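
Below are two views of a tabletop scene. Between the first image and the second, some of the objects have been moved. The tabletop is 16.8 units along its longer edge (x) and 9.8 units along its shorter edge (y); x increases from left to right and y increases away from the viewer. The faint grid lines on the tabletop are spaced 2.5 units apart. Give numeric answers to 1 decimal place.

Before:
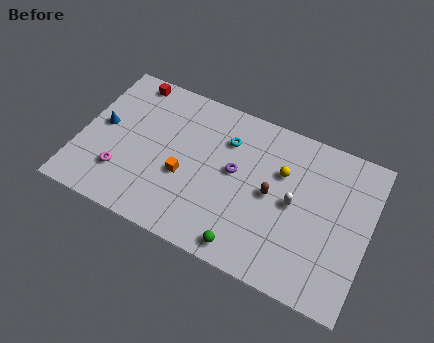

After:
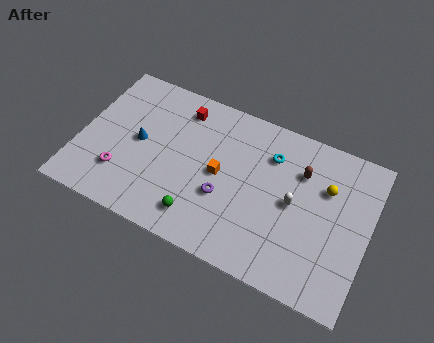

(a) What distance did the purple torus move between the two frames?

1.8

From (9.0, 5.4) to (8.6, 3.6), the purple torus covered √(0.4² + 1.8²) ≈ 1.8 units.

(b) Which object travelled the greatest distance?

the red cube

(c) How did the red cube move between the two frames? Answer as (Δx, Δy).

(3.2, -0.7)

The red cube started near (2.3, 8.8) and ended near (5.5, 8.1).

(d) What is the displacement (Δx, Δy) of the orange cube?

(2.0, 1.0)

The orange cube started near (6.2, 3.9) and ended near (8.2, 4.9).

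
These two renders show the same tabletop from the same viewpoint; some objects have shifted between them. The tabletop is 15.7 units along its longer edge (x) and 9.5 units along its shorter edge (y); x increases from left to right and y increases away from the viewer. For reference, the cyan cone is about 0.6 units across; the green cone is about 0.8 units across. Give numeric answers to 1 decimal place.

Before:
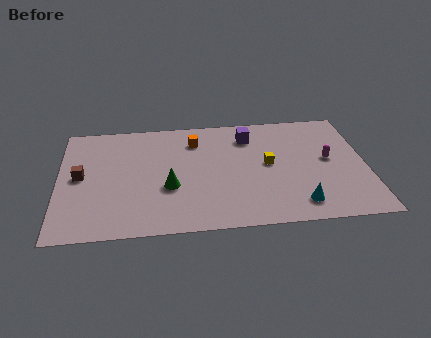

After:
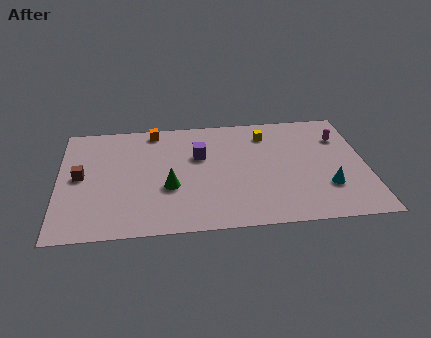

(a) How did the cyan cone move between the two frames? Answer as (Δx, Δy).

(1.5, 1.2)

From the two frames, the cyan cone sits at roughly (12.1, 1.6) before and (13.6, 2.8) after.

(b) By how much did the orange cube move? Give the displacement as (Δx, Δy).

(-2.1, 1.1)

The orange cube started near (7.0, 7.4) and ended near (4.9, 8.5).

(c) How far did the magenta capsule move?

1.9

The magenta capsule moved from about (13.8, 5.1) to (14.5, 6.9), a distance of √(0.7² + 1.8²) ≈ 1.9.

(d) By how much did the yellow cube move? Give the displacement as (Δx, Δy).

(0.0, 2.6)

The yellow cube was at about (10.7, 5.0) and moved to about (10.7, 7.6).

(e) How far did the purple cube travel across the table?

3.0

From (9.8, 7.5) to (7.2, 6.1), the purple cube covered √(2.6² + 1.4²) ≈ 3.0 units.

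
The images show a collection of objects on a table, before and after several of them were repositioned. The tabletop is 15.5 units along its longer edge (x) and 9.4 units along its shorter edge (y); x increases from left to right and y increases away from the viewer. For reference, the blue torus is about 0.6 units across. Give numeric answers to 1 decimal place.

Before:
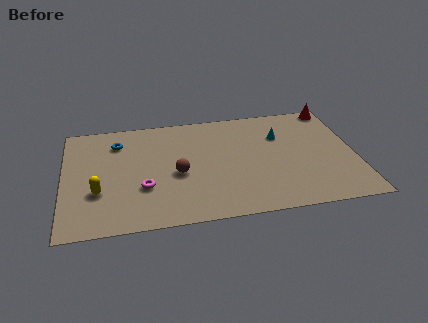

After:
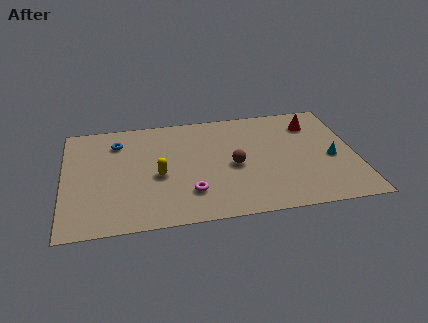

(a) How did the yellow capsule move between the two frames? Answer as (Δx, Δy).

(3.2, 0.9)

The yellow capsule started near (1.8, 3.2) and ended near (5.0, 4.1).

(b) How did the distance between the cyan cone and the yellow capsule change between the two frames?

-1.1

Before: roughly 10.3 units apart; after: 9.2. That's 1.1 units closer together.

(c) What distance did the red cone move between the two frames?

1.8

From (14.7, 8.6) to (13.4, 7.3), the red cone covered √(1.3² + 1.3²) ≈ 1.8 units.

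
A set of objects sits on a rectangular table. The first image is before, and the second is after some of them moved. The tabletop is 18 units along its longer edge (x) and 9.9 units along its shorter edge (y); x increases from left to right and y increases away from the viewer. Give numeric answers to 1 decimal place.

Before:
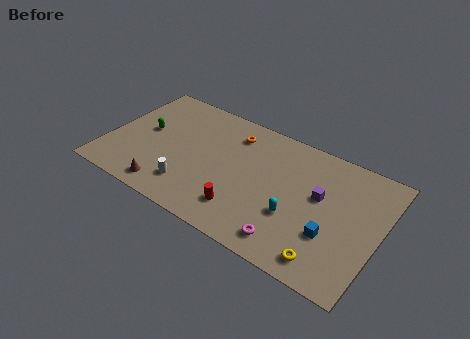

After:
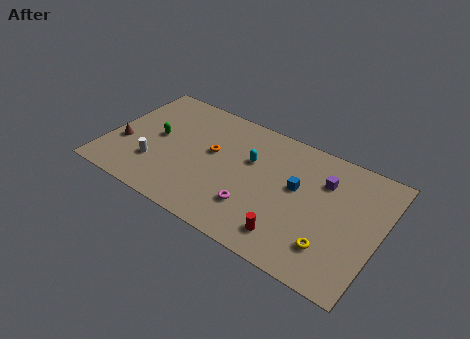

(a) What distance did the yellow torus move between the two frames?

1.0

The yellow torus was near (15.1, 1.4) before and (15.2, 2.4) after, so it travelled √(0.1² + 1.0²) ≈ 1.0 units.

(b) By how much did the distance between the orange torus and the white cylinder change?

-1.6

The distance was about 6.0 in the first image and 4.4 in the second, so they moved 1.6 units closer together.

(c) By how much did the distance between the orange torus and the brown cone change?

-1.3

The distance was about 7.4 in the first image and 6.1 in the second, so they moved 1.3 units closer together.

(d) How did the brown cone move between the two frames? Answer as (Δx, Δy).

(-3.4, 2.3)

The brown cone was at about (4.5, 1.3) and moved to about (1.1, 3.6).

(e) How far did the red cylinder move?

3.1

The red cylinder moved from about (9.5, 2.2) to (12.6, 1.8), a distance of √(3.1² + 0.4²) ≈ 3.1.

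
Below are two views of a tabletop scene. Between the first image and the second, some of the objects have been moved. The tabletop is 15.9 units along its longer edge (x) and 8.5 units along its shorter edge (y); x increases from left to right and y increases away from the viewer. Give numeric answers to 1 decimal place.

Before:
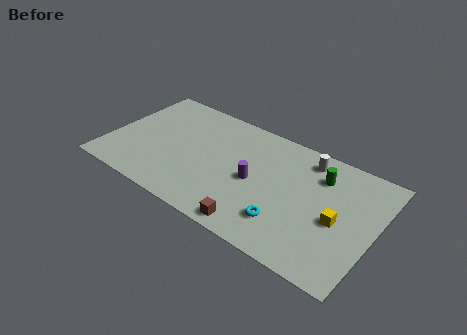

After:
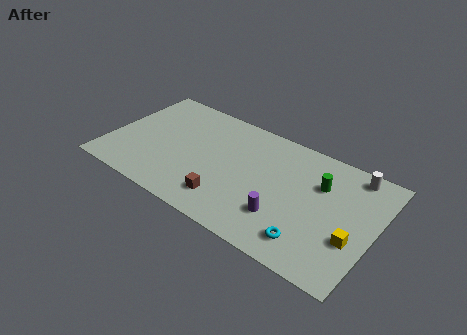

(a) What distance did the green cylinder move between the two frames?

0.6

The green cylinder was near (12.4, 6.4) before and (12.5, 5.8) after, so it travelled √(0.1² + 0.6²) ≈ 0.6 units.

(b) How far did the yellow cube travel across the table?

1.3

The yellow cube moved from about (13.8, 3.8) to (14.8, 3.0), a distance of √(1.0² + 0.8²) ≈ 1.3.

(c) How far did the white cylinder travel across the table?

2.7

The white cylinder was near (11.5, 7.2) before and (14.2, 7.5) after, so it travelled √(2.7² + 0.3²) ≈ 2.7 units.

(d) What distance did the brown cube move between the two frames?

2.1

The brown cube moved from about (9.4, 0.9) to (7.5, 1.8), a distance of √(1.9² + 0.9²) ≈ 2.1.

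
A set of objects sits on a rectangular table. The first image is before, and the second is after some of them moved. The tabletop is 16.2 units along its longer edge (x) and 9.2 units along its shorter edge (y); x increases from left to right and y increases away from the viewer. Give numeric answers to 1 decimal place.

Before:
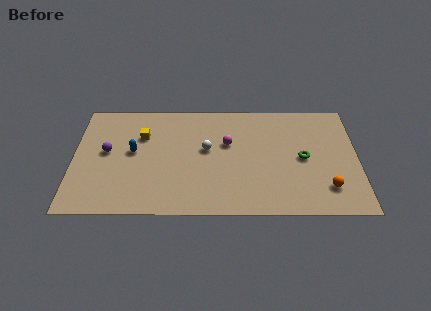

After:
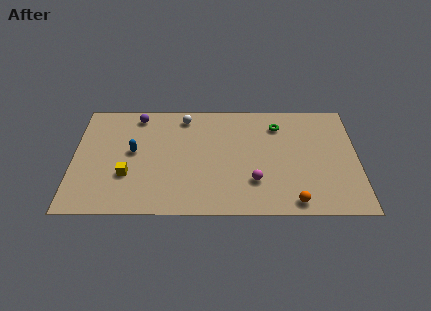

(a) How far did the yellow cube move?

3.3

From (3.9, 6.3) to (3.1, 3.1), the yellow cube covered √(0.8² + 3.2²) ≈ 3.3 units.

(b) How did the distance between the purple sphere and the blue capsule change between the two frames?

+1.5

Before: roughly 1.5 units apart; after: 3.0. That's 1.5 units further apart.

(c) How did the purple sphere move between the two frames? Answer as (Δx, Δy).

(1.7, 3.0)

The purple sphere was at about (1.9, 5.0) and moved to about (3.6, 8.0).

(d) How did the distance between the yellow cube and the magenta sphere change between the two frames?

+2.3

The distance was about 4.9 in the first image and 7.2 in the second, so they moved 2.3 units further apart.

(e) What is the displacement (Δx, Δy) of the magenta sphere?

(1.5, -3.1)

The magenta sphere was at about (8.8, 5.7) and moved to about (10.3, 2.6).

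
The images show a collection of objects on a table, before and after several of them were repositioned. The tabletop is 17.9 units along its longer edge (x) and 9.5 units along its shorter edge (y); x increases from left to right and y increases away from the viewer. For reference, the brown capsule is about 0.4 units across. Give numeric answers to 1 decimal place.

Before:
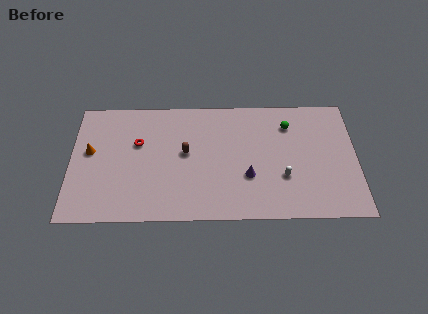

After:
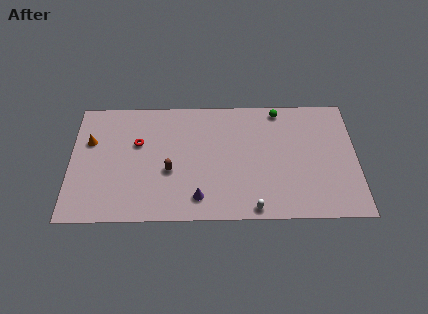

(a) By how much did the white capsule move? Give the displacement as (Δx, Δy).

(-1.9, -2.4)

The white capsule was at about (13.3, 3.2) and moved to about (11.4, 0.8).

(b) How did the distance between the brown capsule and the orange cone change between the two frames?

-0.5

The distance was about 6.0 in the first image and 5.5 in the second, so they moved 0.5 units closer together.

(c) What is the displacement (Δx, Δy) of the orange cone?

(0.0, 0.8)

From the two frames, the orange cone sits at roughly (1.2, 5.4) before and (1.2, 6.2) after.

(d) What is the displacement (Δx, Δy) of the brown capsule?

(-1.0, -1.4)

From the two frames, the brown capsule sits at roughly (7.2, 5.2) before and (6.2, 3.8) after.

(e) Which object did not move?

the red torus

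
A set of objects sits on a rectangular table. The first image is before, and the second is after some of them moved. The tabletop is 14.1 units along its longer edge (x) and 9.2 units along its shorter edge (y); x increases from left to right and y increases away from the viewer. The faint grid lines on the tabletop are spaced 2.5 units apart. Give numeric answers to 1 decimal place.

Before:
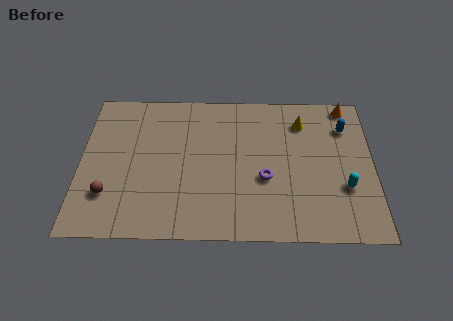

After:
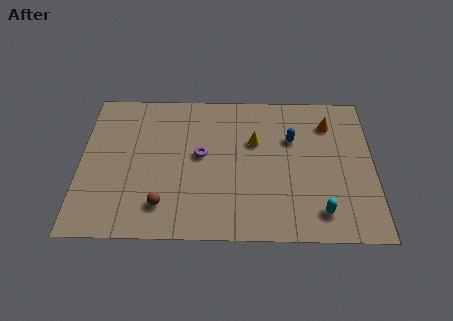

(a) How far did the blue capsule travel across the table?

2.7

The blue capsule moved from about (12.8, 6.9) to (10.2, 6.1), a distance of √(2.6² + 0.8²) ≈ 2.7.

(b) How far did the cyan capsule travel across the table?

1.9

The cyan capsule was near (12.7, 3.1) before and (11.5, 1.6) after, so it travelled √(1.2² + 1.5²) ≈ 1.9 units.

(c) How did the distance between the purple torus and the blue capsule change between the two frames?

-0.6

They were about 5.1 units apart before and 4.5 after — 0.6 units closer together.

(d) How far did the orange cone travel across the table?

1.5

The orange cone moved from about (12.9, 8.3) to (12.0, 7.1), a distance of √(0.9² + 1.2²) ≈ 1.5.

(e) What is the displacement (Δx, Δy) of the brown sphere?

(2.6, -0.6)

From the two frames, the brown sphere sits at roughly (1.4, 2.5) before and (4.0, 1.9) after.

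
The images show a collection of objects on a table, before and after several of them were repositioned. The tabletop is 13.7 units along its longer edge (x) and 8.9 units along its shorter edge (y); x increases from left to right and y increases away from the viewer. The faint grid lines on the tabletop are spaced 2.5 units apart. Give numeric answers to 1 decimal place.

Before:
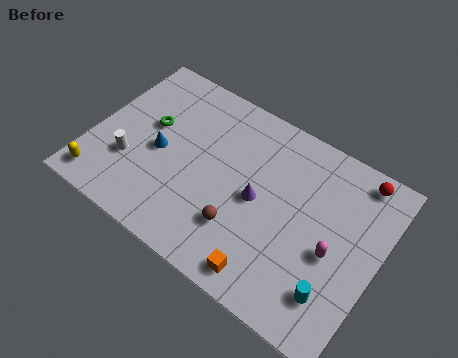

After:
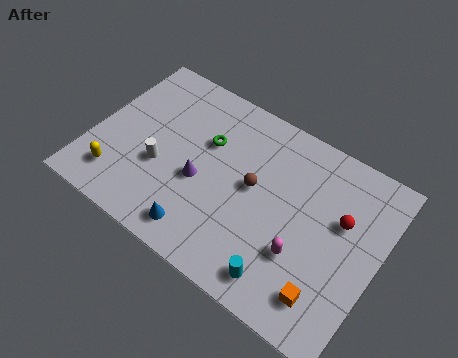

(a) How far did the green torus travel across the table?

2.8

From (2.5, 5.2) to (5.2, 5.8), the green torus covered √(2.7² + 0.6²) ≈ 2.8 units.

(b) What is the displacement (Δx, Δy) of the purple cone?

(-2.7, -0.6)

From the two frames, the purple cone sits at roughly (8.0, 4.3) before and (5.3, 3.7) after.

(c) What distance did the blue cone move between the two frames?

3.8

The blue cone moved from about (3.2, 4.1) to (5.8, 1.3), a distance of √(2.6² + 2.8²) ≈ 3.8.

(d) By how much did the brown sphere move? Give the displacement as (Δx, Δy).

(0.2, 2.3)

The brown sphere was at about (7.5, 2.5) and moved to about (7.7, 4.8).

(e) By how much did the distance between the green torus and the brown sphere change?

-3.0

They were about 5.7 units apart before and 2.7 after — 3.0 units closer together.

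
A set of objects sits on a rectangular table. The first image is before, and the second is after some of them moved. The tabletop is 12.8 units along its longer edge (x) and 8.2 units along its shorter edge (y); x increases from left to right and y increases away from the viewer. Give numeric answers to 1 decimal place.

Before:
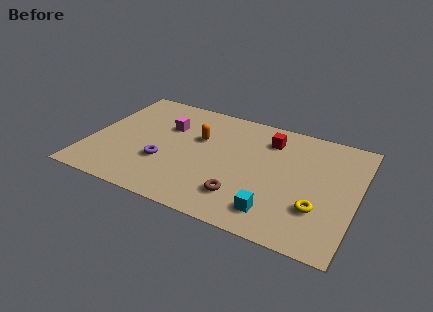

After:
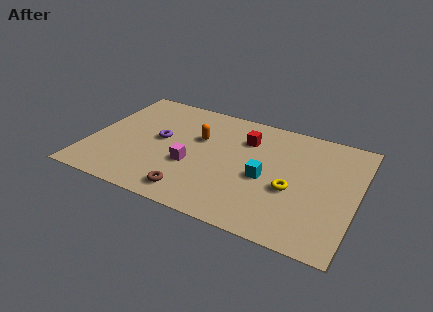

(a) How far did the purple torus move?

1.6

From (3.7, 2.8) to (3.3, 4.4), the purple torus covered √(0.4² + 1.6²) ≈ 1.6 units.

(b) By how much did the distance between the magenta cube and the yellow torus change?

-3.4

They were about 8.2 units apart before and 4.8 after — 3.4 units closer together.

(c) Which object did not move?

the orange capsule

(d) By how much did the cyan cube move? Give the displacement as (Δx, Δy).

(-0.7, 2.1)

The cyan cube started near (9.2, 1.5) and ended near (8.5, 3.6).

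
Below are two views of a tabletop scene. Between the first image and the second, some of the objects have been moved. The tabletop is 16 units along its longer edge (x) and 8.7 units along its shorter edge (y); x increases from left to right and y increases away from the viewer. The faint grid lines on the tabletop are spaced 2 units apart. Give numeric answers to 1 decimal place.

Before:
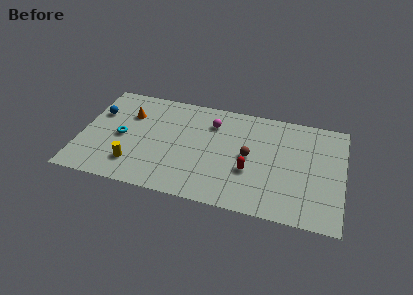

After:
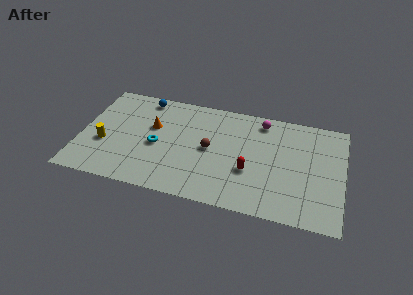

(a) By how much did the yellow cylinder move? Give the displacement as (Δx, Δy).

(-1.9, 1.3)

The yellow cylinder was at about (3.4, 2.0) and moved to about (1.5, 3.3).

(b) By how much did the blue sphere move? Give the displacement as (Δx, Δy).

(2.7, 1.9)

The blue sphere started near (0.9, 5.8) and ended near (3.6, 7.7).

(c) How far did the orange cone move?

1.7

The orange cone was near (2.8, 6.1) before and (4.3, 5.4) after, so it travelled √(1.5² + 0.7²) ≈ 1.7 units.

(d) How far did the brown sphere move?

2.4

From (10.3, 4.4) to (7.9, 4.4), the brown sphere covered √(2.4² + 0.0²) ≈ 2.4 units.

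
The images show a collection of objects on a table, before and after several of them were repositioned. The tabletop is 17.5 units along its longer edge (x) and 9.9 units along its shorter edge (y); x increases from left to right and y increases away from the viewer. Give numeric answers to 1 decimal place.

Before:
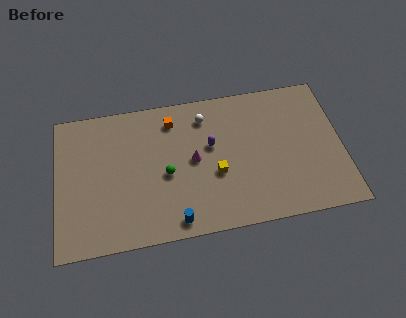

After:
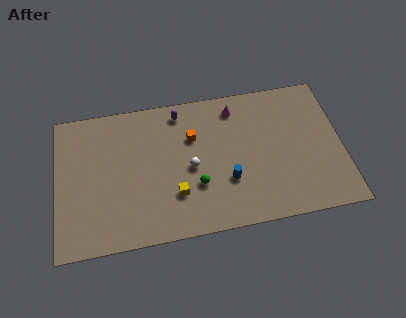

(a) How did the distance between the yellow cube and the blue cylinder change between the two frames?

-0.6

They were about 3.8 units apart before and 3.2 after — 0.6 units closer together.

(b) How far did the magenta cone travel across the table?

4.2

The magenta cone was near (8.4, 5.1) before and (11.1, 8.3) after, so it travelled √(2.7² + 3.2²) ≈ 4.2 units.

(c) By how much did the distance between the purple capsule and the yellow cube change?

+3.7

The distance was about 2.0 in the first image and 5.7 in the second, so they moved 3.7 units further apart.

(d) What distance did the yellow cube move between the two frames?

2.7

The yellow cube moved from about (9.7, 3.9) to (7.2, 2.9), a distance of √(2.5² + 1.0²) ≈ 2.7.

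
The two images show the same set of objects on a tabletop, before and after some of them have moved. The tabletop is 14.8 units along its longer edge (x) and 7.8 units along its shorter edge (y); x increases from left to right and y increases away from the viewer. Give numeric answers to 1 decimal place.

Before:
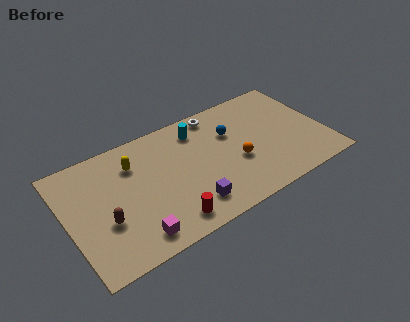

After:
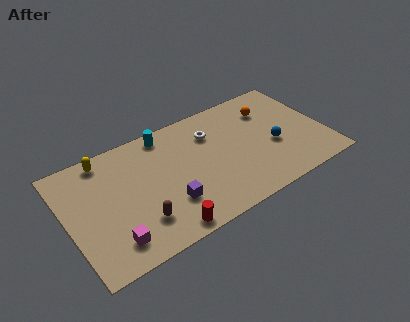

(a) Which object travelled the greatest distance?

the orange sphere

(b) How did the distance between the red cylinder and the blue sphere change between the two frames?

+1.3

Before: roughly 5.9 units apart; after: 7.2. That's 1.3 units further apart.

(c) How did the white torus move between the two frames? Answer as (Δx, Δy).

(-0.5, -1.2)

From the two frames, the white torus sits at roughly (9.0, 6.9) before and (8.5, 5.7) after.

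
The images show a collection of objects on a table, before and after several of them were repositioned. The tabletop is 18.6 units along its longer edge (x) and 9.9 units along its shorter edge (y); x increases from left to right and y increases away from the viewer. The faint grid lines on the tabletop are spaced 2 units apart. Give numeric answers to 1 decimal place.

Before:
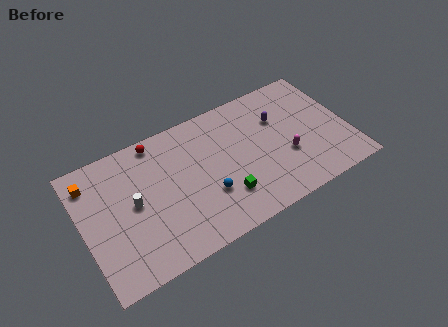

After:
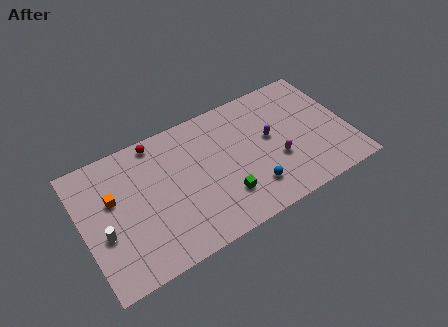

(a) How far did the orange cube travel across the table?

2.3

The orange cube moved from about (0.9, 8.0) to (2.2, 6.1), a distance of √(1.3² + 1.9²) ≈ 2.3.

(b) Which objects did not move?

the green cube and the red sphere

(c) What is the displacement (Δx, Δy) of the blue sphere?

(3.0, -1.0)

The blue sphere was at about (8.4, 3.3) and moved to about (11.4, 2.3).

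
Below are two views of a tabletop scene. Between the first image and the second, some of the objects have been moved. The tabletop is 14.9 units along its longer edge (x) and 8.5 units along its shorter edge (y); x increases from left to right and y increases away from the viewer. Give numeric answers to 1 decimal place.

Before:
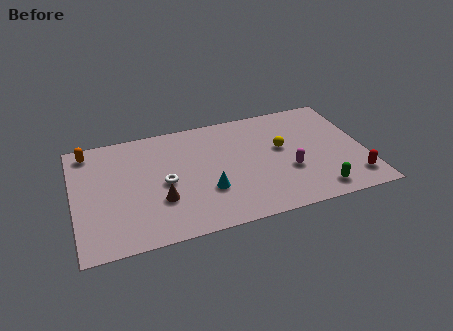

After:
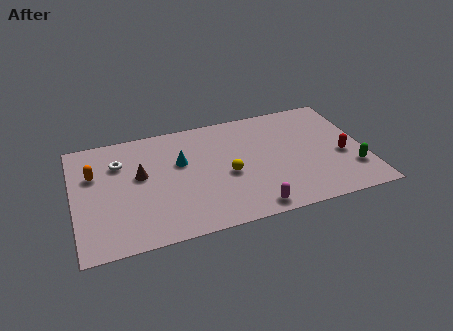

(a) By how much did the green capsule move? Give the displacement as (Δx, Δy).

(1.9, 1.1)

From the two frames, the green capsule sits at roughly (12.2, 1.2) before and (14.1, 2.3) after.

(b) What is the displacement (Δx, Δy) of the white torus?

(-2.2, 2.1)

The white torus was at about (4.6, 4.0) and moved to about (2.4, 6.1).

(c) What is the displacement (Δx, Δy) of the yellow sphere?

(-2.9, -1.2)

The yellow sphere started near (10.7, 4.9) and ended near (7.8, 3.7).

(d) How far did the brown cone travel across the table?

2.3

The brown cone was near (4.3, 2.8) before and (3.4, 4.9) after, so it travelled √(0.9² + 2.1²) ≈ 2.3 units.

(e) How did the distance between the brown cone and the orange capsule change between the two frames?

-3.3

They were about 5.7 units apart before and 2.4 after — 3.3 units closer together.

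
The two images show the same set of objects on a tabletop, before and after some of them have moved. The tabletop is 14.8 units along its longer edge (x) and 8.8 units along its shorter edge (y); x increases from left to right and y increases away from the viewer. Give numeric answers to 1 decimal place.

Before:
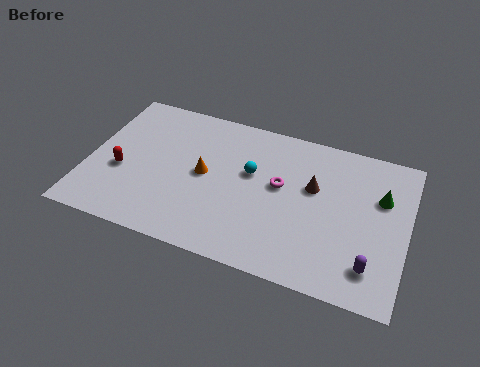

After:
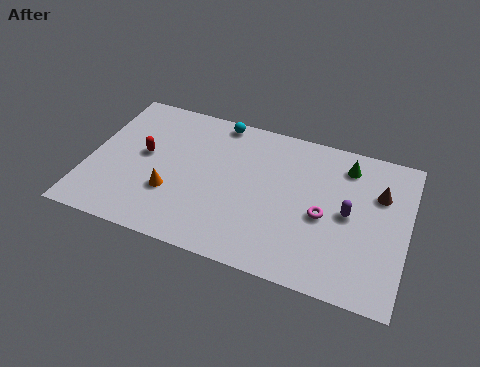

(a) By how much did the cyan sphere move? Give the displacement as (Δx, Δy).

(-1.8, 2.7)

The cyan sphere was at about (7.5, 5.3) and moved to about (5.7, 8.0).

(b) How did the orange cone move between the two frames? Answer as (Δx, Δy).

(-1.4, -1.6)

From the two frames, the orange cone sits at roughly (5.4, 4.5) before and (4.0, 2.9) after.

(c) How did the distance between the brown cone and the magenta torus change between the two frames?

+1.6

They were about 1.6 units apart before and 3.2 after — 1.6 units further apart.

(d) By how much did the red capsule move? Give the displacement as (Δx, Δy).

(0.9, 1.3)

From the two frames, the red capsule sits at roughly (1.6, 3.5) before and (2.5, 4.8) after.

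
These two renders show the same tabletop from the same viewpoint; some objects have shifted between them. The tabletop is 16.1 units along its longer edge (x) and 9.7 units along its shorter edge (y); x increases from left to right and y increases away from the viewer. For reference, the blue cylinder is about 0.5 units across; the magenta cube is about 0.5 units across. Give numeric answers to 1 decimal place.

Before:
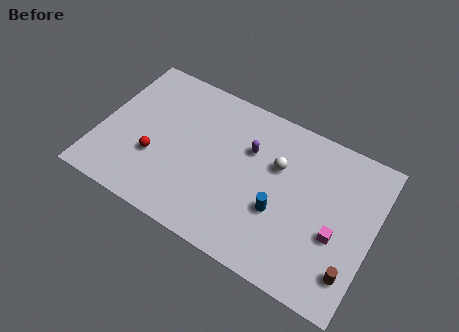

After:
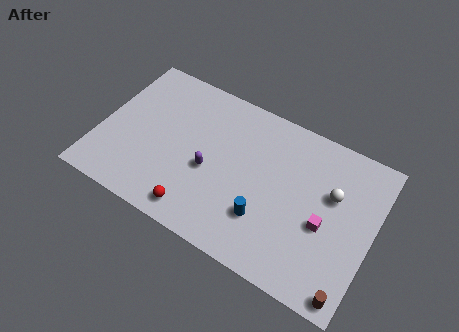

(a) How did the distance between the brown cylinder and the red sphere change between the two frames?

-2.9

They were about 11.9 units apart before and 9.0 after — 2.9 units closer together.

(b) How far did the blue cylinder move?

1.1

The blue cylinder was near (10.8, 3.6) before and (10.1, 2.8) after, so it travelled √(0.7² + 0.8²) ≈ 1.1 units.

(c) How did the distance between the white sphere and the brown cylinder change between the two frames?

-1.0

Before: roughly 6.5 units apart; after: 5.5. That's 1.0 units closer together.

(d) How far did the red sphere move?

3.6

From (3.4, 3.4) to (6.3, 1.3), the red sphere covered √(2.9² + 2.1²) ≈ 3.6 units.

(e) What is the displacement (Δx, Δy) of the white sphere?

(3.3, -0.2)

The white sphere was at about (10.3, 6.3) and moved to about (13.6, 6.1).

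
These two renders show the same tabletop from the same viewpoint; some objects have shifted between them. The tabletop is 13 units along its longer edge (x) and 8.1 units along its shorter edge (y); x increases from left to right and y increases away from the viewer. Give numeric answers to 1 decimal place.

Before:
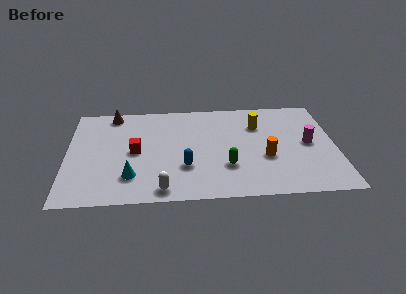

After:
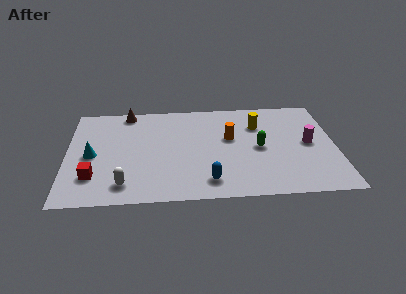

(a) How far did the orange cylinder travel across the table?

2.4

The orange cylinder was near (9.6, 3.1) before and (7.9, 4.8) after, so it travelled √(1.7² + 1.7²) ≈ 2.4 units.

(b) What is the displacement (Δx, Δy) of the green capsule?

(1.6, 1.4)

From the two frames, the green capsule sits at roughly (7.7, 2.5) before and (9.3, 3.9) after.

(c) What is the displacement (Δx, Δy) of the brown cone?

(0.7, 0.1)

The brown cone was at about (2.2, 7.2) and moved to about (2.9, 7.3).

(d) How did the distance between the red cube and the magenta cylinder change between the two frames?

+2.2

They were about 8.4 units apart before and 10.6 after — 2.2 units further apart.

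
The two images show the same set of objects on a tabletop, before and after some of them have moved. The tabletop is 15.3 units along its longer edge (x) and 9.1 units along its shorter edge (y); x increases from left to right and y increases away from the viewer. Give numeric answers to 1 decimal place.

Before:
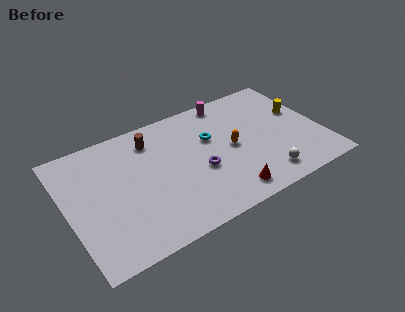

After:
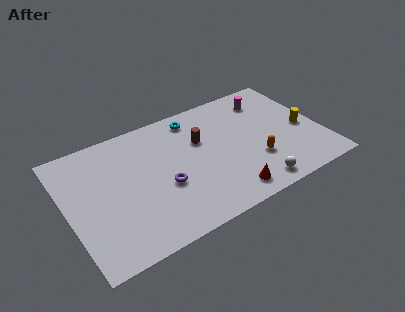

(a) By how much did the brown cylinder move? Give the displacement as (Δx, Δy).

(2.8, -1.4)

The brown cylinder started near (5.4, 7.3) and ended near (8.2, 5.9).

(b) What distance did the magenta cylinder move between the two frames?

2.5

The magenta cylinder was near (10.3, 8.2) before and (12.6, 7.3) after, so it travelled √(2.3² + 0.9²) ≈ 2.5 units.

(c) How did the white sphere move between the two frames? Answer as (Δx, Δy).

(-0.7, -0.4)

The white sphere was at about (11.4, 1.5) and moved to about (10.7, 1.1).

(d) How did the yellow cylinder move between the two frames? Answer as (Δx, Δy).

(0.0, -1.4)

The yellow cylinder started near (14.3, 5.5) and ended near (14.3, 4.1).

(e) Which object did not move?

the red cone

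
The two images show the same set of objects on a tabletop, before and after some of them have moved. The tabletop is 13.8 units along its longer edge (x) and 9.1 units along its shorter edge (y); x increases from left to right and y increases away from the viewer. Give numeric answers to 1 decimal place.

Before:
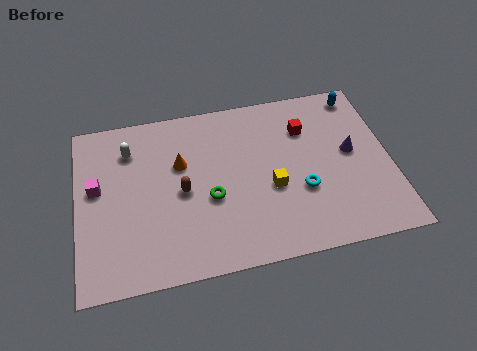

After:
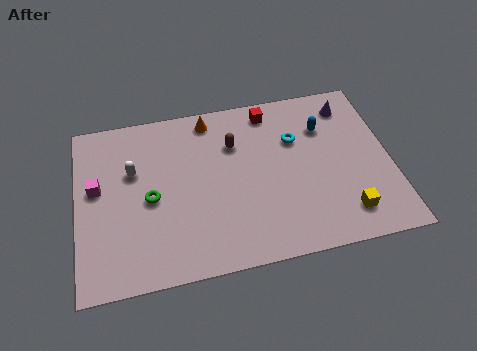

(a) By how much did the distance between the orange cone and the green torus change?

+2.3

They were about 2.4 units apart before and 4.7 after — 2.3 units further apart.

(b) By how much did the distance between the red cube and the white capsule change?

-1.3

They were about 7.8 units apart before and 6.5 after — 1.3 units closer together.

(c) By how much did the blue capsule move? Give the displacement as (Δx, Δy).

(-1.7, -1.5)

The blue capsule started near (12.7, 8.0) and ended near (11.0, 6.5).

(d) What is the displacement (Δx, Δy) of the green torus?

(-2.6, 0.5)

From the two frames, the green torus sits at roughly (5.8, 3.7) before and (3.2, 4.2) after.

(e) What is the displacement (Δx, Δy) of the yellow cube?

(3.1, -2.0)

The yellow cube started near (8.5, 3.7) and ended near (11.6, 1.7).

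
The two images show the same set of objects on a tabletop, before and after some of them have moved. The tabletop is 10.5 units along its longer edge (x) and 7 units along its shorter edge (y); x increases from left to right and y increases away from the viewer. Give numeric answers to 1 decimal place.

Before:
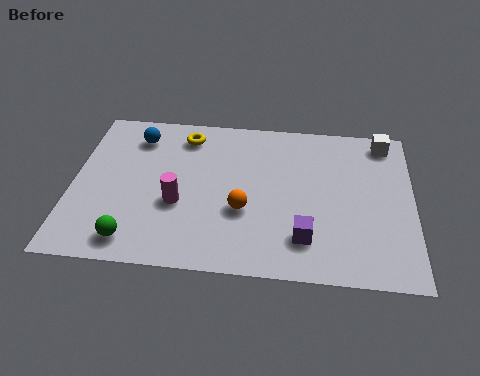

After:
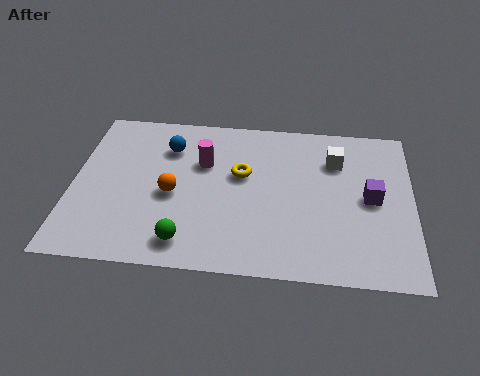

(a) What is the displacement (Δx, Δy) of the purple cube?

(2.0, 1.9)

The purple cube was at about (7.2, 1.6) and moved to about (9.2, 3.5).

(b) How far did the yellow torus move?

2.4

From (3.4, 5.8) to (5.2, 4.2), the yellow torus covered √(1.8² + 1.6²) ≈ 2.4 units.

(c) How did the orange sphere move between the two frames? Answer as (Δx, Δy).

(-2.2, 0.5)

The orange sphere was at about (5.3, 2.6) and moved to about (3.1, 3.1).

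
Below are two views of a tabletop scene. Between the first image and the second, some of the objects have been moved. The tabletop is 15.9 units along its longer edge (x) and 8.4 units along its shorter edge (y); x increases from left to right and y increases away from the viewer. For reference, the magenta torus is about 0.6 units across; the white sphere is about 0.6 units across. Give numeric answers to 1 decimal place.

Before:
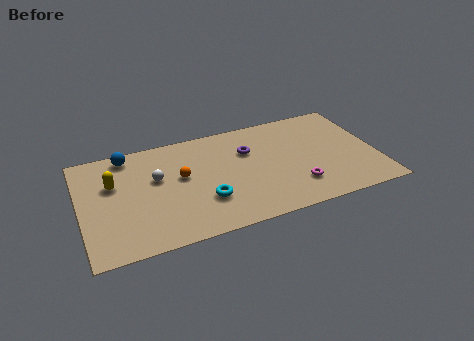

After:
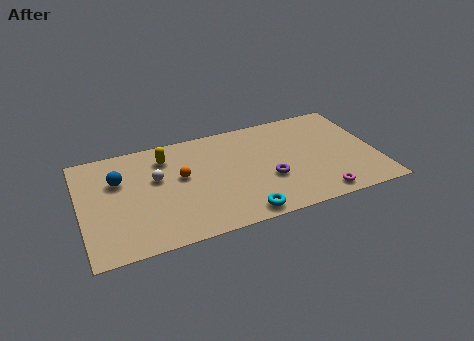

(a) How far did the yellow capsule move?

3.1

The yellow capsule was near (1.8, 5.4) before and (4.7, 6.6) after, so it travelled √(2.9² + 1.2²) ≈ 3.1 units.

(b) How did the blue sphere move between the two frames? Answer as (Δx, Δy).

(-0.6, -1.8)

The blue sphere started near (2.7, 7.4) and ended near (2.1, 5.6).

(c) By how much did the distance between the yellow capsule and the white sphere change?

-0.7

They were about 2.3 units apart before and 1.6 after — 0.7 units closer together.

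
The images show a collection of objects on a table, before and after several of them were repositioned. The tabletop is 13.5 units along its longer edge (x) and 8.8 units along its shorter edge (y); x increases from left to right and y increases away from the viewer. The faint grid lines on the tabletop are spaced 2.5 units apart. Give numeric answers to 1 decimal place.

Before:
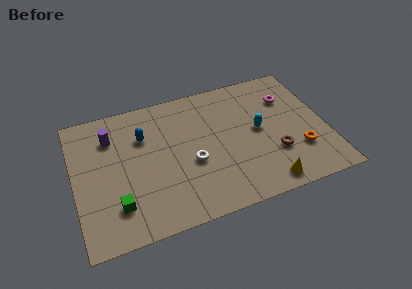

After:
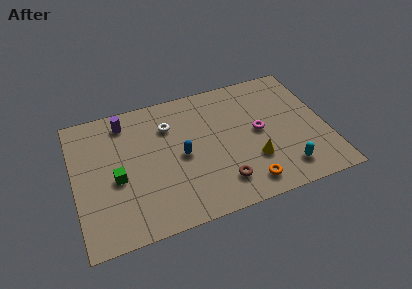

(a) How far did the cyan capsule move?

3.2

The cyan capsule moved from about (9.9, 4.6) to (11.0, 1.6), a distance of √(1.1² + 3.0²) ≈ 3.2.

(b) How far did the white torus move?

3.0

The white torus was near (6.2, 3.6) before and (5.2, 6.4) after, so it travelled √(1.0² + 2.8²) ≈ 3.0 units.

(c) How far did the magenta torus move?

2.5

The magenta torus moved from about (11.7, 6.3) to (9.9, 4.5), a distance of √(1.8² + 1.8²) ≈ 2.5.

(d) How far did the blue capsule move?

2.7

The blue capsule was near (3.8, 6.1) before and (5.7, 4.2) after, so it travelled √(1.9² + 1.9²) ≈ 2.7 units.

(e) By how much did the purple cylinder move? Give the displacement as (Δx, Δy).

(0.8, 0.8)

The purple cylinder was at about (2.1, 6.6) and moved to about (2.9, 7.4).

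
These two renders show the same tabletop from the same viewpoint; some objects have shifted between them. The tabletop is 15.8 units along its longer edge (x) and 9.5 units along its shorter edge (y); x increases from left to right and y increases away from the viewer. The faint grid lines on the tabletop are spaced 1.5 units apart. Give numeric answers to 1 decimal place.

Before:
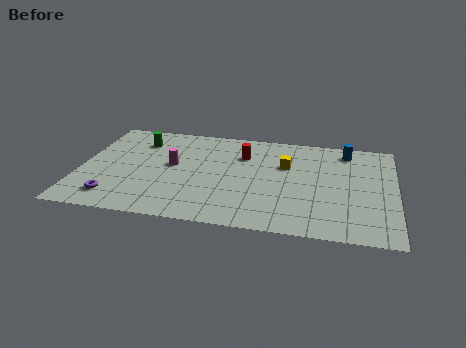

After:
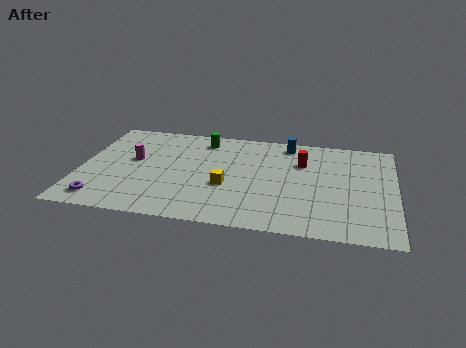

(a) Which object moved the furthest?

the yellow cube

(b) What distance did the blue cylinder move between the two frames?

3.0

The blue cylinder moved from about (13.3, 8.1) to (10.3, 8.3), a distance of √(3.0² + 0.2²) ≈ 3.0.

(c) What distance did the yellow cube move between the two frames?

3.8

From (10.3, 6.2) to (7.4, 3.7), the yellow cube covered √(2.9² + 2.5²) ≈ 3.8 units.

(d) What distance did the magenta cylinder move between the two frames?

2.0

The magenta cylinder was near (4.6, 5.2) before and (2.6, 5.4) after, so it travelled √(2.0² + 0.2²) ≈ 2.0 units.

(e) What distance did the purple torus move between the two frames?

0.7

The purple torus moved from about (1.9, 1.7) to (1.3, 1.4), a distance of √(0.6² + 0.3²) ≈ 0.7.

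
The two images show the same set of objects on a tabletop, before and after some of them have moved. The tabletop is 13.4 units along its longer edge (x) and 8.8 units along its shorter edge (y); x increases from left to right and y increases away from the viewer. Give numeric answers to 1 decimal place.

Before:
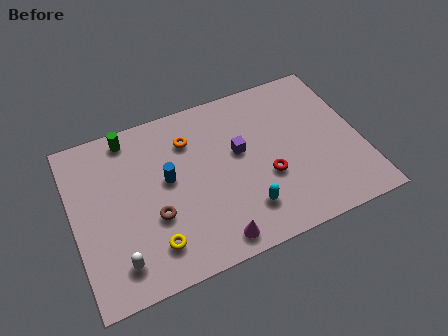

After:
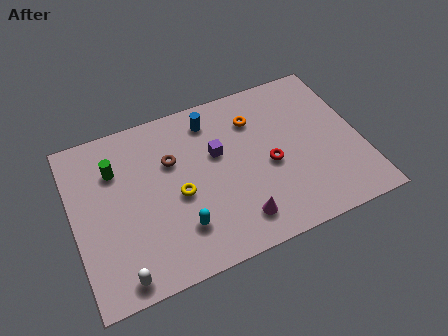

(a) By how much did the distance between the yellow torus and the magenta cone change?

+0.6

Before: roughly 2.8 units apart; after: 3.4. That's 0.6 units further apart.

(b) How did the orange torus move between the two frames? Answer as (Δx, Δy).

(3.1, 0.0)

The orange torus started near (5.6, 6.6) and ended near (8.7, 6.6).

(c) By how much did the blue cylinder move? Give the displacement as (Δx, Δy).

(2.3, 2.4)

From the two frames, the blue cylinder sits at roughly (4.4, 4.9) before and (6.7, 7.3) after.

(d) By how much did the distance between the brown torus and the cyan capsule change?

-0.7

The distance was about 4.3 in the first image and 3.6 in the second, so they moved 0.7 units closer together.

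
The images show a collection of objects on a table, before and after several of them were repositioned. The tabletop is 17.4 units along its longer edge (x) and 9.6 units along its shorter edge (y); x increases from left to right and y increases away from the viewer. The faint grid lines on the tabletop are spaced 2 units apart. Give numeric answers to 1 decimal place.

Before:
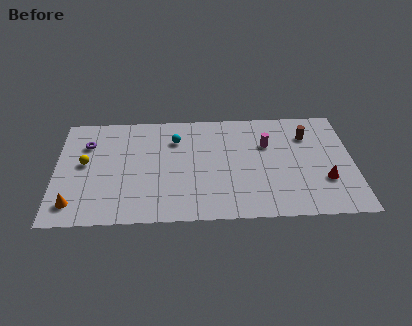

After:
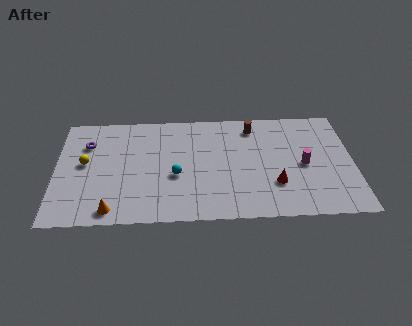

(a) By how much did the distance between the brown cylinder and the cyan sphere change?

-1.6

The distance was about 7.8 in the first image and 6.2 in the second, so they moved 1.6 units closer together.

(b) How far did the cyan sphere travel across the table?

3.2

The cyan sphere was near (7.0, 7.1) before and (7.0, 3.9) after, so it travelled √(0.0² + 3.2²) ≈ 3.2 units.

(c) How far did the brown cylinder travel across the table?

3.3

The brown cylinder was near (14.8, 7.1) before and (11.6, 8.0) after, so it travelled √(3.2² + 0.9²) ≈ 3.3 units.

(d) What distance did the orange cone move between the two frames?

2.3

From (1.1, 1.7) to (3.3, 1.1), the orange cone covered √(2.2² + 0.6²) ≈ 2.3 units.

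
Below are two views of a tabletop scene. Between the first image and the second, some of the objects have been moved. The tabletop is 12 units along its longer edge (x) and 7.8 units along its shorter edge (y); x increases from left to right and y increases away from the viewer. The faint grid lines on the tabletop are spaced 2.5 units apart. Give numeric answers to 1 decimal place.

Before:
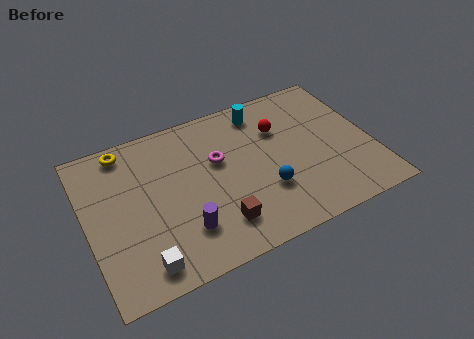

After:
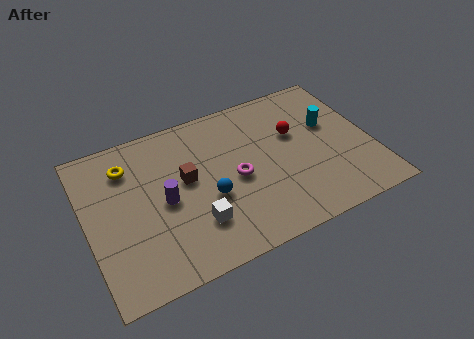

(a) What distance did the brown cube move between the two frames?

2.9

From (5.2, 1.7) to (4.2, 4.4), the brown cube covered √(1.0² + 2.7²) ≈ 2.9 units.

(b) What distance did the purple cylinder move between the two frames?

1.8

From (3.8, 2.0) to (3.2, 3.7), the purple cylinder covered √(0.6² + 1.7²) ≈ 1.8 units.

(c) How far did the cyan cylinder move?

3.2

The cyan cylinder was near (7.7, 6.6) before and (10.4, 4.8) after, so it travelled √(2.7² + 1.8²) ≈ 3.2 units.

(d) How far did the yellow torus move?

0.9

From (1.9, 6.9) to (1.9, 6.0), the yellow torus covered √(0.0² + 0.9²) ≈ 0.9 units.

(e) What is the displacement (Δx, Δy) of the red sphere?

(0.6, -0.5)

The red sphere was at about (8.3, 5.4) and moved to about (8.9, 4.9).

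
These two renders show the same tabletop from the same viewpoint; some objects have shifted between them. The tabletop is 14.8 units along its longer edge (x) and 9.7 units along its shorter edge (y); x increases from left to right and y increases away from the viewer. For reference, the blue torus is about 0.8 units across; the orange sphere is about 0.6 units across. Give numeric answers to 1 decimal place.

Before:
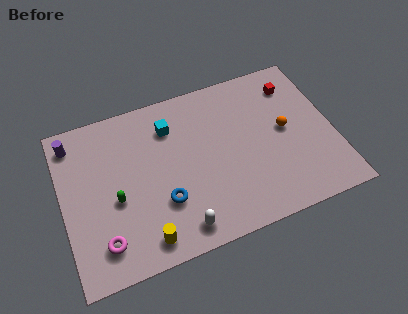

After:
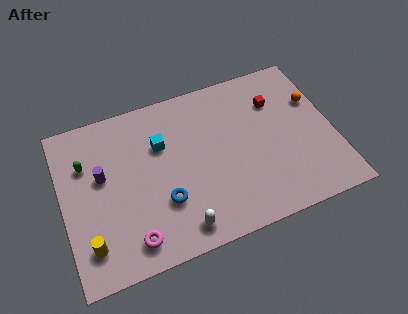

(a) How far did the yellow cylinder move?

3.0

From (4.1, 1.3) to (1.2, 2.0), the yellow cylinder covered √(2.9² + 0.7²) ≈ 3.0 units.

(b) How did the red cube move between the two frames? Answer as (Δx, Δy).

(-1.1, -0.7)

The red cube started near (13.0, 7.7) and ended near (11.9, 7.0).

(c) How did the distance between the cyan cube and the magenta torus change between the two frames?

-1.5

The distance was about 6.9 in the first image and 5.4 in the second, so they moved 1.5 units closer together.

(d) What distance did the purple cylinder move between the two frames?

2.9

From (0.8, 8.2) to (2.2, 5.7), the purple cylinder covered √(1.4² + 2.5²) ≈ 2.9 units.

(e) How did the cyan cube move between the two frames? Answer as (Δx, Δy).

(-0.6, -0.9)

The cyan cube started near (6.1, 7.4) and ended near (5.5, 6.5).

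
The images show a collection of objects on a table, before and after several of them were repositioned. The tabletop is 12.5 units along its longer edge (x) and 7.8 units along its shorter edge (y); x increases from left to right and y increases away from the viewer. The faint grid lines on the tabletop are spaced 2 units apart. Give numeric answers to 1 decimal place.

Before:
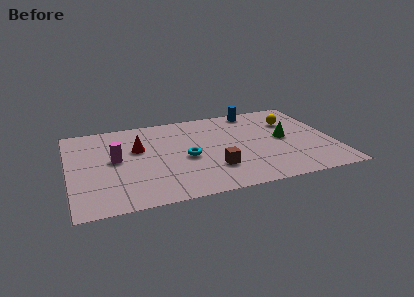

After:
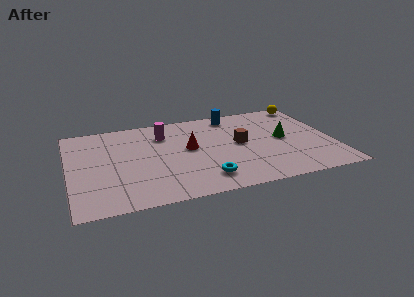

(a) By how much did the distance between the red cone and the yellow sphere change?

-0.8

Before: roughly 7.4 units apart; after: 6.6. That's 0.8 units closer together.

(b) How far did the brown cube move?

2.4

The brown cube was near (6.7, 2.2) before and (8.1, 4.1) after, so it travelled √(1.4² + 1.9²) ≈ 2.4 units.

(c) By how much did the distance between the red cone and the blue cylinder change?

-2.8

Before: roughly 6.2 units apart; after: 3.4. That's 2.8 units closer together.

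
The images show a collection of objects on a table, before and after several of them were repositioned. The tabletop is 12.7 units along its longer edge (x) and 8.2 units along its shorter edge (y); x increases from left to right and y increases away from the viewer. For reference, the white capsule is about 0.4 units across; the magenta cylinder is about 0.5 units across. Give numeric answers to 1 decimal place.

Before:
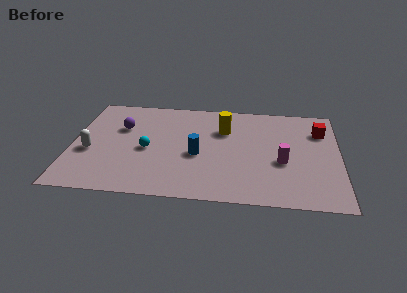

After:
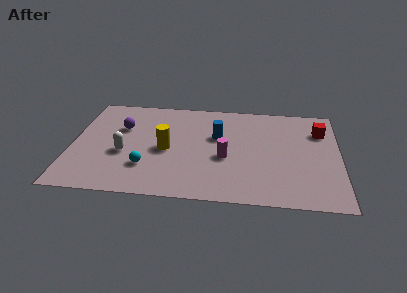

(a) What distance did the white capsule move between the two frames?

1.6

The white capsule moved from about (0.9, 3.3) to (2.5, 3.3), a distance of √(1.6² + 0.0²) ≈ 1.6.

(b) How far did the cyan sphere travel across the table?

1.4

The cyan sphere was near (3.6, 3.7) before and (3.6, 2.3) after, so it travelled √(0.0² + 1.4²) ≈ 1.4 units.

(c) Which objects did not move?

the red cube and the purple sphere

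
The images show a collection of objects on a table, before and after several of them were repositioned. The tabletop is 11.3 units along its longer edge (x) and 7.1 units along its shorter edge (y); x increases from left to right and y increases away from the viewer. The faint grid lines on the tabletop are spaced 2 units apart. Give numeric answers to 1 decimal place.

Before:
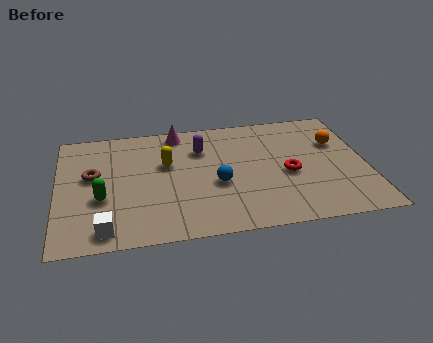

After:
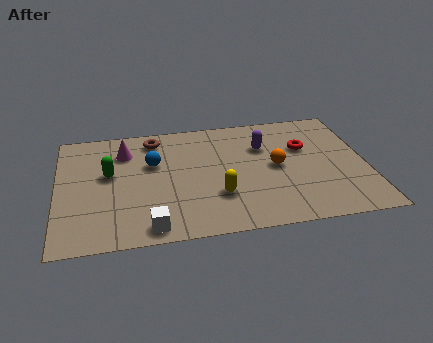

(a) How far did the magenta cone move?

2.2

The magenta cone was near (4.5, 6.3) before and (2.5, 5.4) after, so it travelled √(2.0² + 0.9²) ≈ 2.2 units.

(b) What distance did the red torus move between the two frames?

1.7

The red torus moved from about (8.4, 3.1) to (9.1, 4.6), a distance of √(0.7² + 1.5²) ≈ 1.7.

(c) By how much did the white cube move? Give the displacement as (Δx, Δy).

(1.6, -0.1)

The white cube started near (1.7, 0.9) and ended near (3.3, 0.8).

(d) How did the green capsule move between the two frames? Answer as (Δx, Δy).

(0.3, 1.4)

The green capsule started near (1.6, 2.7) and ended near (1.9, 4.1).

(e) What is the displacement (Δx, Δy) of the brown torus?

(2.3, 1.9)

The brown torus was at about (1.3, 4.1) and moved to about (3.6, 6.0).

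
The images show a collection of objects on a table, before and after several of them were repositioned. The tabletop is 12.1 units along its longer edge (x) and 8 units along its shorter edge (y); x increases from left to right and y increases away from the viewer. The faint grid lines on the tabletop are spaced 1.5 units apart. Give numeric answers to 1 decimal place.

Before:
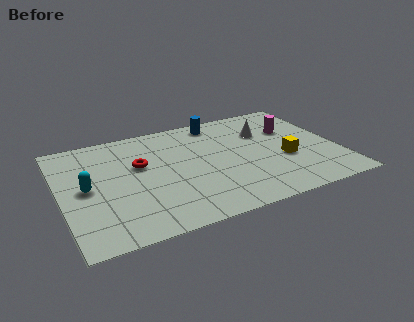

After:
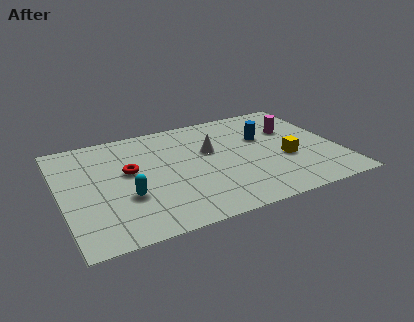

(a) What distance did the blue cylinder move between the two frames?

2.6

From (7.2, 7.0) to (9.0, 5.1), the blue cylinder covered √(1.8² + 1.9²) ≈ 2.6 units.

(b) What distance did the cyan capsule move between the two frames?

2.0

The cyan capsule moved from about (1.1, 4.0) to (2.7, 2.8), a distance of √(1.6² + 1.2²) ≈ 2.0.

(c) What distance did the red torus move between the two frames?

0.6

The red torus moved from about (3.5, 4.9) to (3.0, 4.6), a distance of √(0.5² + 0.3²) ≈ 0.6.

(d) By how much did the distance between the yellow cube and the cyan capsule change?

-1.6

Before: roughly 8.6 units apart; after: 7.0. That's 1.6 units closer together.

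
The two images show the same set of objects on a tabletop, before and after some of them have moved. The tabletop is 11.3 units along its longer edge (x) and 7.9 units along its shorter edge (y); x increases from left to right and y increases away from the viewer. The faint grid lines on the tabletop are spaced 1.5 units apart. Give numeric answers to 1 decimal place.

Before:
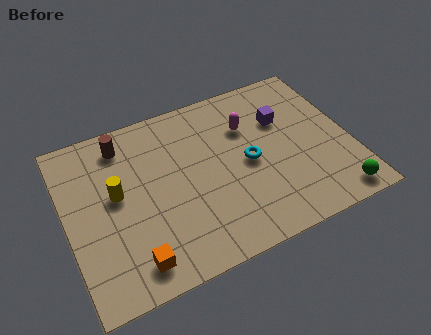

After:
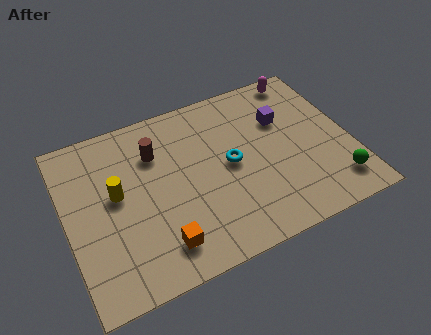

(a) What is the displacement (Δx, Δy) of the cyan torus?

(-0.7, 0.2)

From the two frames, the cyan torus sits at roughly (7.2, 3.8) before and (6.5, 4.0) after.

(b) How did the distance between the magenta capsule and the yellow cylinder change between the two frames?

+2.8

Before: roughly 5.5 units apart; after: 8.3. That's 2.8 units further apart.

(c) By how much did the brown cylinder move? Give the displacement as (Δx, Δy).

(1.2, -0.9)

The brown cylinder started near (2.5, 6.6) and ended near (3.7, 5.7).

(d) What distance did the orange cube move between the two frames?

1.1

The orange cube moved from about (2.3, 1.2) to (3.4, 1.5), a distance of √(1.1² + 0.3²) ≈ 1.1.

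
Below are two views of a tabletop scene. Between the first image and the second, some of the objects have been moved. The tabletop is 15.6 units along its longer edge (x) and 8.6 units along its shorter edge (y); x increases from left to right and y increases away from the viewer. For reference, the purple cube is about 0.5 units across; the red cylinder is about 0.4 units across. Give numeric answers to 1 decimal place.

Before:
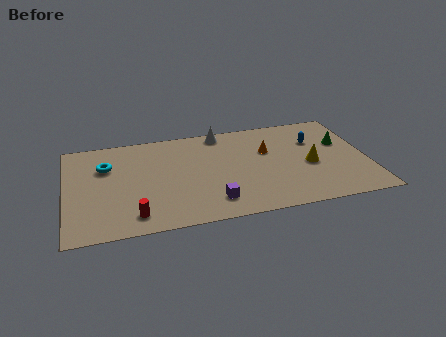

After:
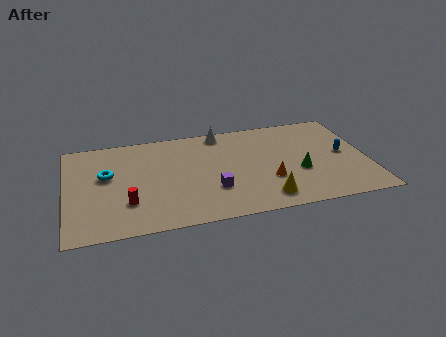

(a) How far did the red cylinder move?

1.1

The red cylinder moved from about (3.4, 1.4) to (3.1, 2.5), a distance of √(0.3² + 1.1²) ≈ 1.1.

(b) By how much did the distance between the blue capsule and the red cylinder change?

+0.9

The distance was about 10.6 in the first image and 11.5 in the second, so they moved 0.9 units further apart.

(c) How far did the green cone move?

3.2

The green cone was near (14.4, 5.4) before and (12.0, 3.3) after, so it travelled √(2.4² + 2.1²) ≈ 3.2 units.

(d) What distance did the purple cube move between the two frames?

1.0

The purple cube was near (7.4, 1.7) before and (7.5, 2.7) after, so it travelled √(0.1² + 1.0²) ≈ 1.0 units.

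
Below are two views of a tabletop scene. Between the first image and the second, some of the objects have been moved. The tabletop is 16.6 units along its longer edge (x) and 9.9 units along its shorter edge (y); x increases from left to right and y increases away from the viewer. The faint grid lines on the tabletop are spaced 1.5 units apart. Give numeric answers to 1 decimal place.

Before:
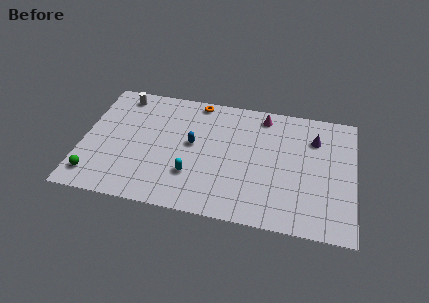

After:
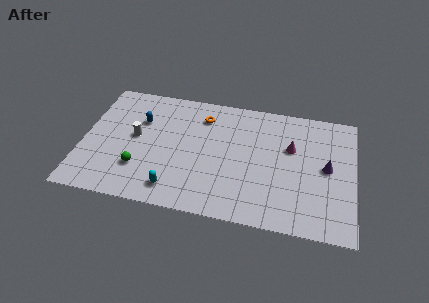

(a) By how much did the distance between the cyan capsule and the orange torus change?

+0.3

The distance was about 6.1 in the first image and 6.4 in the second, so they moved 0.3 units further apart.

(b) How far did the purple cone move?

2.3

The purple cone moved from about (14.1, 7.3) to (14.9, 5.1), a distance of √(0.8² + 2.2²) ≈ 2.3.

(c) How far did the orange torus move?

1.3

The orange torus was near (6.8, 9.0) before and (7.2, 7.8) after, so it travelled √(0.4² + 1.2²) ≈ 1.3 units.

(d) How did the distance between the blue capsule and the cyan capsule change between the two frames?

+3.1

Before: roughly 2.5 units apart; after: 5.6. That's 3.1 units further apart.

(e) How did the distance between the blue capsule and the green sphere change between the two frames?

-3.0

They were about 6.9 units apart before and 3.9 after — 3.0 units closer together.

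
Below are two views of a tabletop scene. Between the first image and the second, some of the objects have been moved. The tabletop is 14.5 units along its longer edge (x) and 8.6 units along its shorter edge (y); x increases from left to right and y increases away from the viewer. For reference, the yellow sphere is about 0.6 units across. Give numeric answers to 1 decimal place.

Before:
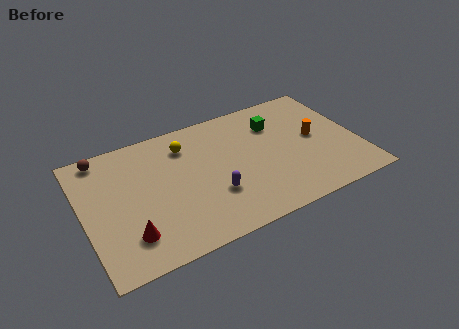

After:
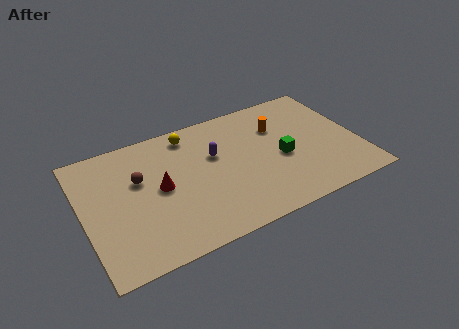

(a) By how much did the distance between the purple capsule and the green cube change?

-1.4

They were about 5.2 units apart before and 3.8 after — 1.4 units closer together.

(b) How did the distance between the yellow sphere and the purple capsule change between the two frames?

-1.7

The distance was about 4.0 in the first image and 2.3 in the second, so they moved 1.7 units closer together.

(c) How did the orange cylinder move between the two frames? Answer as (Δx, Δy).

(-1.8, 1.5)

From the two frames, the orange cylinder sits at roughly (12.3, 4.5) before and (10.5, 6.0) after.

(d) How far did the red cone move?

3.1

The red cone was near (2.1, 2.0) before and (4.0, 4.4) after, so it travelled √(1.9² + 2.4²) ≈ 3.1 units.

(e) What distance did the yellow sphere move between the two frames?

0.8

From (5.6, 6.7) to (5.9, 7.4), the yellow sphere covered √(0.3² + 0.7²) ≈ 0.8 units.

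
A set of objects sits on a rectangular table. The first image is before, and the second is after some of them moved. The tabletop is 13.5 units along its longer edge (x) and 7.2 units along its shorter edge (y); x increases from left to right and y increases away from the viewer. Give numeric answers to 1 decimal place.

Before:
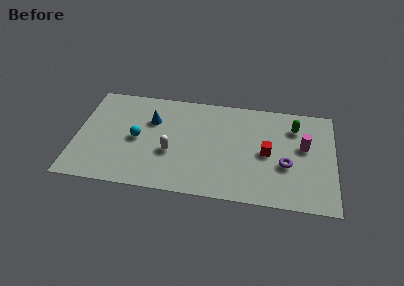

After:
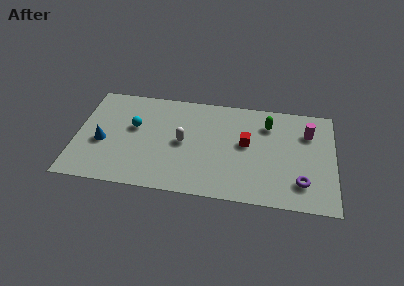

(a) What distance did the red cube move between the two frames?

1.2

From (10.0, 3.5) to (8.9, 4.0), the red cube covered √(1.1² + 0.5²) ≈ 1.2 units.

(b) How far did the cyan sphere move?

0.8

The cyan sphere moved from about (3.2, 3.5) to (3.0, 4.3), a distance of √(0.2² + 0.8²) ≈ 0.8.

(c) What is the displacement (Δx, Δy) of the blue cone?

(-2.5, -1.9)

From the two frames, the blue cone sits at roughly (3.9, 4.9) before and (1.4, 3.0) after.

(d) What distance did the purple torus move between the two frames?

1.4

The purple torus was near (11.0, 2.8) before and (11.8, 1.7) after, so it travelled √(0.8² + 1.1²) ≈ 1.4 units.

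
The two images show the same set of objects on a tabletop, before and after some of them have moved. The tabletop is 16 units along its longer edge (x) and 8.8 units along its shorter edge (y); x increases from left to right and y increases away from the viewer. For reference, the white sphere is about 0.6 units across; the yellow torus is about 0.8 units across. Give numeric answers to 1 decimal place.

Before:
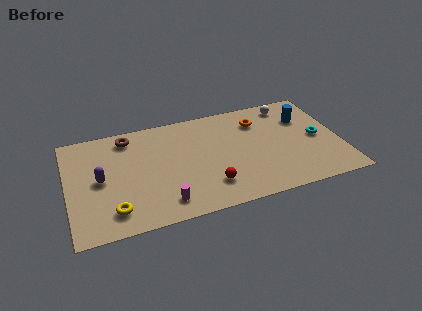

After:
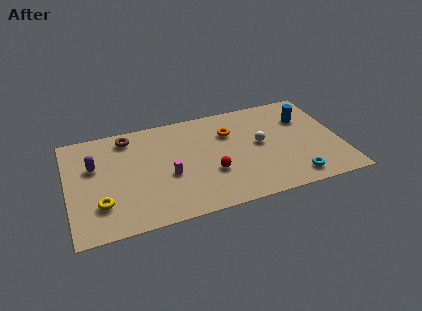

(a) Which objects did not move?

the blue cylinder and the brown torus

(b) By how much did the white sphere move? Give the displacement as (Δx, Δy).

(-2.0, -2.9)

The white sphere was at about (13.3, 7.6) and moved to about (11.3, 4.7).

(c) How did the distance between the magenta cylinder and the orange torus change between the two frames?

-3.3

Before: roughly 7.9 units apart; after: 4.6. That's 3.3 units closer together.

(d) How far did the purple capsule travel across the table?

1.2

The purple capsule was near (1.9, 4.4) before and (1.6, 5.6) after, so it travelled √(0.3² + 1.2²) ≈ 1.2 units.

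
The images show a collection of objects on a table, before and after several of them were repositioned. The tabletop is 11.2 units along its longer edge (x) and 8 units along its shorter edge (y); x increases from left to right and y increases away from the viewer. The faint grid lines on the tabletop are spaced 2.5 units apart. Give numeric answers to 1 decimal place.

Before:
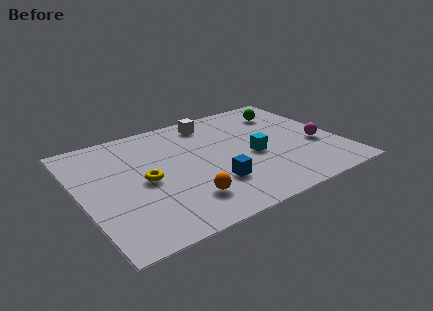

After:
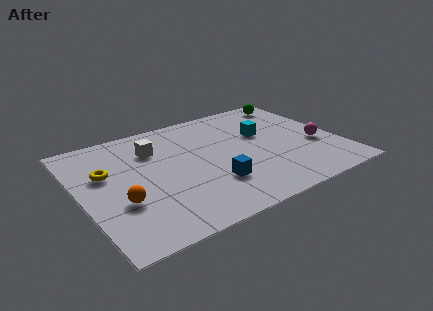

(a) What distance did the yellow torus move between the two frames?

1.9

The yellow torus moved from about (2.7, 3.8) to (1.2, 5.0), a distance of √(1.5² + 1.2²) ≈ 1.9.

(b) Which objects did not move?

the magenta sphere and the blue cube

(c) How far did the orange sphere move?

2.8

The orange sphere moved from about (4.1, 1.8) to (1.5, 2.8), a distance of √(2.6² + 1.0²) ≈ 2.8.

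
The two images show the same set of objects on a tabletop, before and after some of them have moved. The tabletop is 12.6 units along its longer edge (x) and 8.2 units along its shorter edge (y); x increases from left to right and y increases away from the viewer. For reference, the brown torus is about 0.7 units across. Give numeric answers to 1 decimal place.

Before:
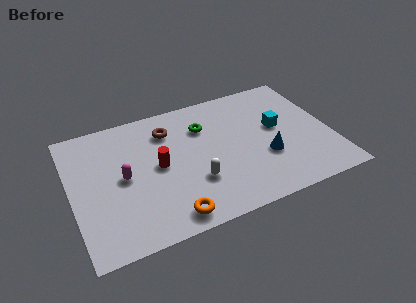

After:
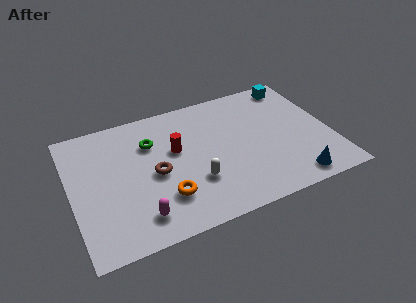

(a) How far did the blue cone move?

2.2

The blue cone moved from about (9.3, 2.9) to (10.4, 1.0), a distance of √(1.1² + 1.9²) ≈ 2.2.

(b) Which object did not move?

the white capsule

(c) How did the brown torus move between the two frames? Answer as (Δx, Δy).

(-0.9, -2.5)

The brown torus started near (4.9, 6.3) and ended near (4.0, 3.8).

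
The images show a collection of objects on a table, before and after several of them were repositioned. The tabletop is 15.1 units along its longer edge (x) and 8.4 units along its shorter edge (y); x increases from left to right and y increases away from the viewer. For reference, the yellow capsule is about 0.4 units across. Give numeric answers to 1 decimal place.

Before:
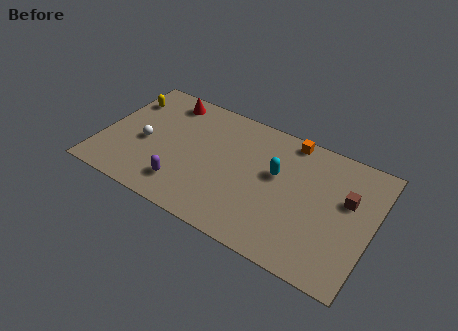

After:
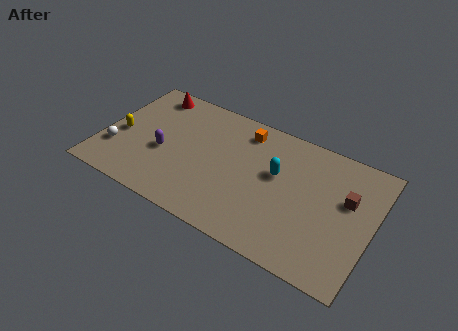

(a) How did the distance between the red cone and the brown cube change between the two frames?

+1.0

They were about 10.7 units apart before and 11.7 after — 1.0 units further apart.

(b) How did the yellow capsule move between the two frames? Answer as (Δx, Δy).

(0.1, -2.6)

The yellow capsule started near (0.9, 6.3) and ended near (1.0, 3.7).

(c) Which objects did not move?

the cyan capsule and the brown cube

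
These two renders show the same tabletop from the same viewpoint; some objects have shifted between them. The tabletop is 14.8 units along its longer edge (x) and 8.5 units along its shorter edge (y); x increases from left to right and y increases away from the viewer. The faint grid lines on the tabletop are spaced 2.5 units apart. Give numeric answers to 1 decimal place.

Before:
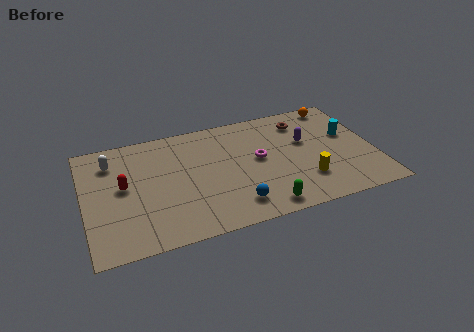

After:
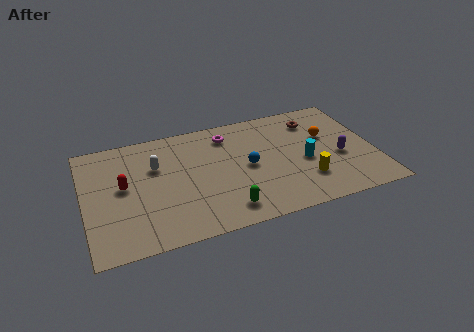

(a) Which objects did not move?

the yellow cylinder and the red capsule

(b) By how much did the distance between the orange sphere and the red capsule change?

-1.2

They were about 11.7 units apart before and 10.5 after — 1.2 units closer together.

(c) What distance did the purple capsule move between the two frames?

2.3

The purple capsule moved from about (11.4, 5.2) to (13.0, 3.5), a distance of √(1.6² + 1.7²) ≈ 2.3.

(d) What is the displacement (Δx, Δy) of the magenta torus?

(-1.4, 2.3)

The magenta torus started near (8.9, 4.6) and ended near (7.5, 6.9).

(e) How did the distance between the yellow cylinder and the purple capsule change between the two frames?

-0.7

The distance was about 2.9 in the first image and 2.2 in the second, so they moved 0.7 units closer together.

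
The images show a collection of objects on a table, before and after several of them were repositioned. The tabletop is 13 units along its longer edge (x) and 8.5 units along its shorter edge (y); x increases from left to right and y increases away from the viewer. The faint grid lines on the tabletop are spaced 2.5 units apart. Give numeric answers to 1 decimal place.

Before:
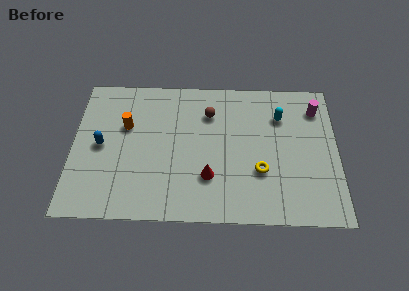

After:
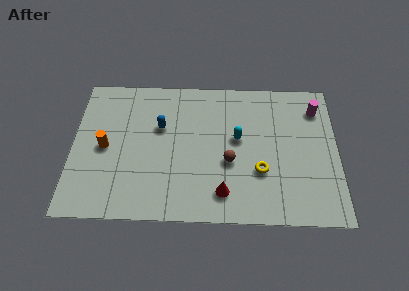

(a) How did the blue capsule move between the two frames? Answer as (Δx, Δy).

(2.9, 1.2)

From the two frames, the blue capsule sits at roughly (1.4, 4.2) before and (4.3, 5.4) after.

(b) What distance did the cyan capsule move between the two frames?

2.5

The cyan capsule moved from about (10.2, 6.2) to (8.1, 4.8), a distance of √(2.1² + 1.4²) ≈ 2.5.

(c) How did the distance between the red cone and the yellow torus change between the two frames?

-0.3

Before: roughly 2.5 units apart; after: 2.2. That's 0.3 units closer together.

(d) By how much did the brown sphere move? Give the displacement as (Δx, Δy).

(1.0, -2.9)

The brown sphere started near (6.7, 6.3) and ended near (7.7, 3.4).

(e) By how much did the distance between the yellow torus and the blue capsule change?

-2.4

The distance was about 7.9 in the first image and 5.5 in the second, so they moved 2.4 units closer together.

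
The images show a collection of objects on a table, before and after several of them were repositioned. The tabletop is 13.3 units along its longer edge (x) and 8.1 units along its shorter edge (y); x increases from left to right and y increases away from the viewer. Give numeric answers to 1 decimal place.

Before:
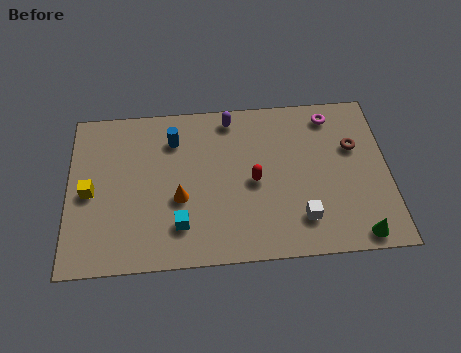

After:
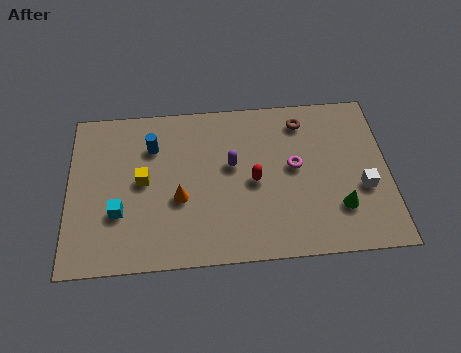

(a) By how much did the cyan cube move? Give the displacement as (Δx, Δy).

(-2.5, 0.8)

From the two frames, the cyan cube sits at roughly (4.6, 1.9) before and (2.1, 2.7) after.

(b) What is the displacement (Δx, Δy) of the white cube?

(2.6, 1.3)

The white cube started near (9.6, 1.8) and ended near (12.2, 3.1).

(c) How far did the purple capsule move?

2.4

The purple capsule moved from about (6.8, 7.1) to (6.8, 4.7), a distance of √(0.0² + 2.4²) ≈ 2.4.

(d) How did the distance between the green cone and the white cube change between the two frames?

-1.2

Before: roughly 2.5 units apart; after: 1.3. That's 1.2 units closer together.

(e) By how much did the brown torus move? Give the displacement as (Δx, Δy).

(-2.1, 1.5)

The brown torus was at about (11.9, 5.2) and moved to about (9.8, 6.7).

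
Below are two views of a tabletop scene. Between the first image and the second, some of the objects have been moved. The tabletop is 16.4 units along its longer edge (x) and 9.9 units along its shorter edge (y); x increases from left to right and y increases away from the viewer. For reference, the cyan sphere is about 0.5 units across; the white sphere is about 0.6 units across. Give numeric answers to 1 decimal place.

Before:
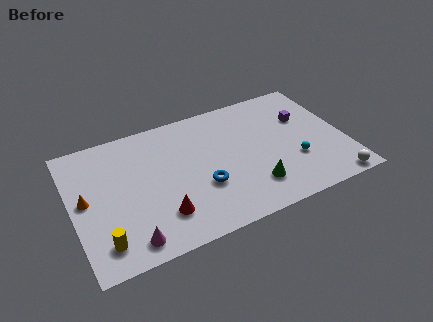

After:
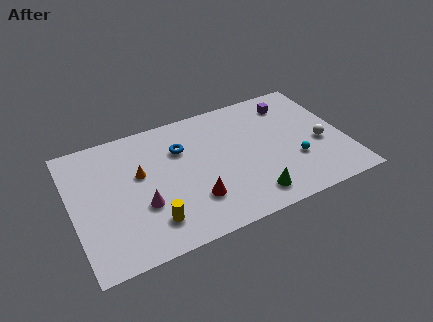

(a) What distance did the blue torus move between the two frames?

3.5

The blue torus moved from about (7.6, 3.5) to (6.7, 6.9), a distance of √(0.9² + 3.4²) ≈ 3.5.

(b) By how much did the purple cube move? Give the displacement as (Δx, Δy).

(-0.6, 1.5)

The purple cube was at about (14.2, 6.5) and moved to about (13.6, 8.0).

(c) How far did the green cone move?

0.7

From (10.5, 2.3) to (10.3, 1.6), the green cone covered √(0.2² + 0.7²) ≈ 0.7 units.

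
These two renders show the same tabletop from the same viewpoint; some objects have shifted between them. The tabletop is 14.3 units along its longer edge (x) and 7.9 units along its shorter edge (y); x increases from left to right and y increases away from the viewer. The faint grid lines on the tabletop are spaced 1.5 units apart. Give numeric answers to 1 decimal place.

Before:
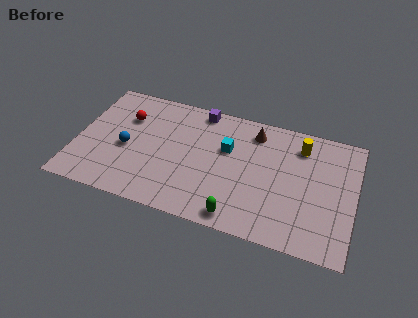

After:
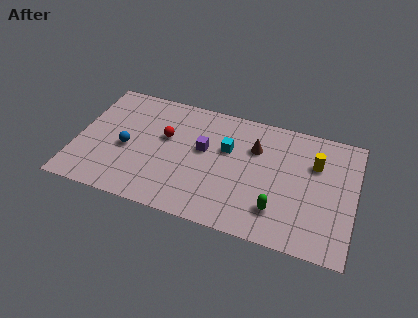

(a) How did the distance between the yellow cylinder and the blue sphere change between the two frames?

+0.6

They were about 9.2 units apart before and 9.8 after — 0.6 units further apart.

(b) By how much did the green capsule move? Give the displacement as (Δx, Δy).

(1.9, 1.0)

The green capsule started near (8.6, 0.9) and ended near (10.5, 1.9).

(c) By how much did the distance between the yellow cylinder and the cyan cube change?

+0.6

Before: roughly 3.9 units apart; after: 4.5. That's 0.6 units further apart.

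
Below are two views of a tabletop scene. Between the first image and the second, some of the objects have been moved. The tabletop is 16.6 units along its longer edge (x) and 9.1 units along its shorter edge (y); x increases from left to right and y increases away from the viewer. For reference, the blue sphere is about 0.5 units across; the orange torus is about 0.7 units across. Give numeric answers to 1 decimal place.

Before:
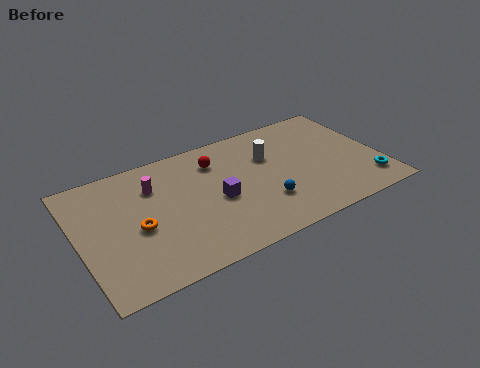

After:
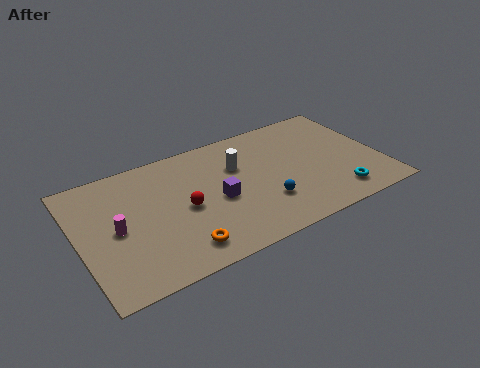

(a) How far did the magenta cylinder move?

3.2

The magenta cylinder moved from about (4.3, 6.6) to (2.0, 4.4), a distance of √(2.3² + 2.2²) ≈ 3.2.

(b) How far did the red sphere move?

3.4

The red sphere was near (7.8, 7.0) before and (5.7, 4.3) after, so it travelled √(2.1² + 2.7²) ≈ 3.4 units.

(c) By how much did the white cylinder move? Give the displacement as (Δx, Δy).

(-1.8, 0.0)

From the two frames, the white cylinder sits at roughly (10.7, 6.1) before and (8.9, 6.1) after.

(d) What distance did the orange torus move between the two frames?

3.1

The orange torus moved from about (3.1, 4.0) to (5.1, 1.6), a distance of √(2.0² + 2.4²) ≈ 3.1.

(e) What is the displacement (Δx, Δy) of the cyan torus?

(-1.8, -0.2)

From the two frames, the cyan torus sits at roughly (15.6, 1.8) before and (13.8, 1.6) after.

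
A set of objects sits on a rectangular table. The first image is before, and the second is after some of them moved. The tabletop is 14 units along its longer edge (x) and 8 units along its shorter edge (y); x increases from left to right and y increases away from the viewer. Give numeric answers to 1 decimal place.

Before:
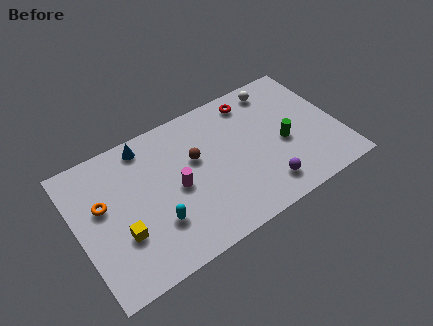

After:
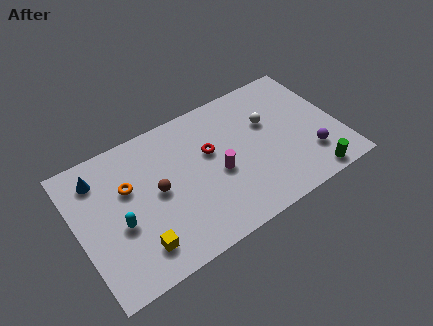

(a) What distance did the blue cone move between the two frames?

2.7

The blue cone was near (4.0, 7.0) before and (1.4, 6.4) after, so it travelled √(2.6² + 0.6²) ≈ 2.7 units.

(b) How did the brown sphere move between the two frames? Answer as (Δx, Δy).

(-2.2, -0.8)

The brown sphere was at about (6.4, 4.9) and moved to about (4.2, 4.1).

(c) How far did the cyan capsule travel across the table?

2.0

From (3.9, 2.4) to (2.1, 3.3), the cyan capsule covered √(1.8² + 0.9²) ≈ 2.0 units.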